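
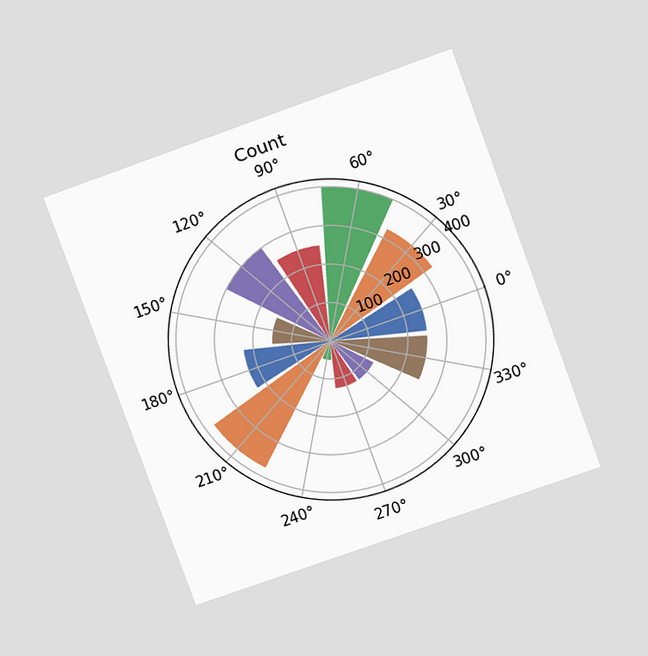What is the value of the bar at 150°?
The chart is tilted about 20° counter-clockwise and viewed at a slight angle. The bar at 150° reaches 150 on the radial axis.

150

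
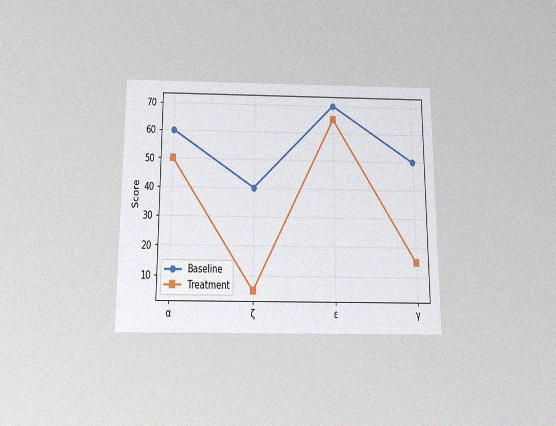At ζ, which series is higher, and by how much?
Baseline, by 35

The chart is viewed slightly from below, with some photo noise. At ζ, Baseline sits above the other line by 35.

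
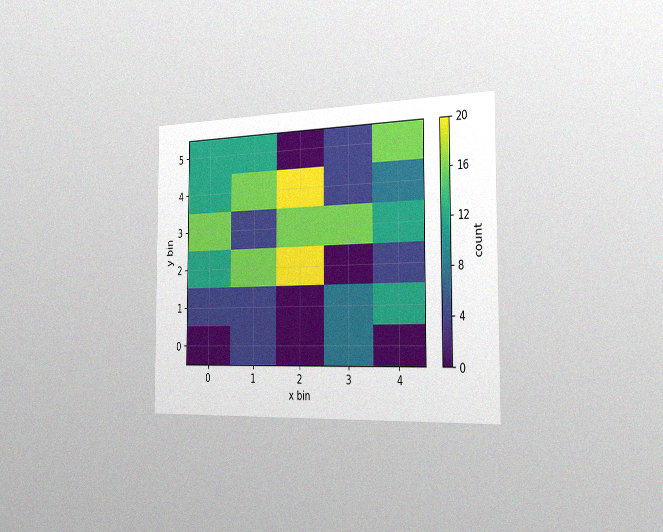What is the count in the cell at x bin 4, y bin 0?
0

The chart is viewed slightly from the right, with some photo noise. Matching the cell (4, 0) against the colorbar gives 0.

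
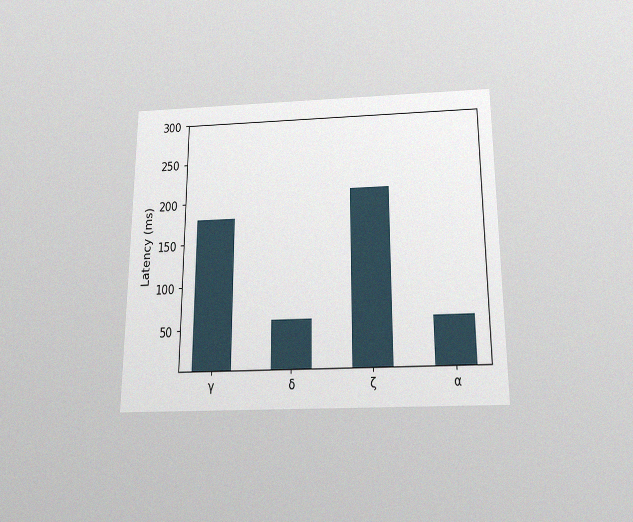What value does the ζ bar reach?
210ms

The chart is viewed slightly from below, with some photo noise. Reading along the chart's y-axis, the ζ bar reaches 210ms.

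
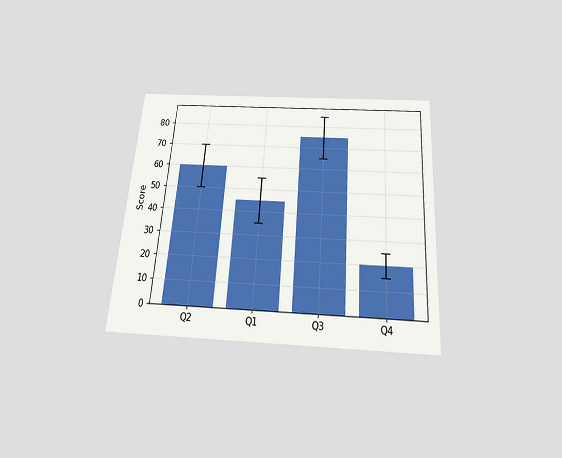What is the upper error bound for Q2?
The chart is tilted about 4° clockwise and viewed slightly from below. The Q2 bar's upper whisker reaches 70.

70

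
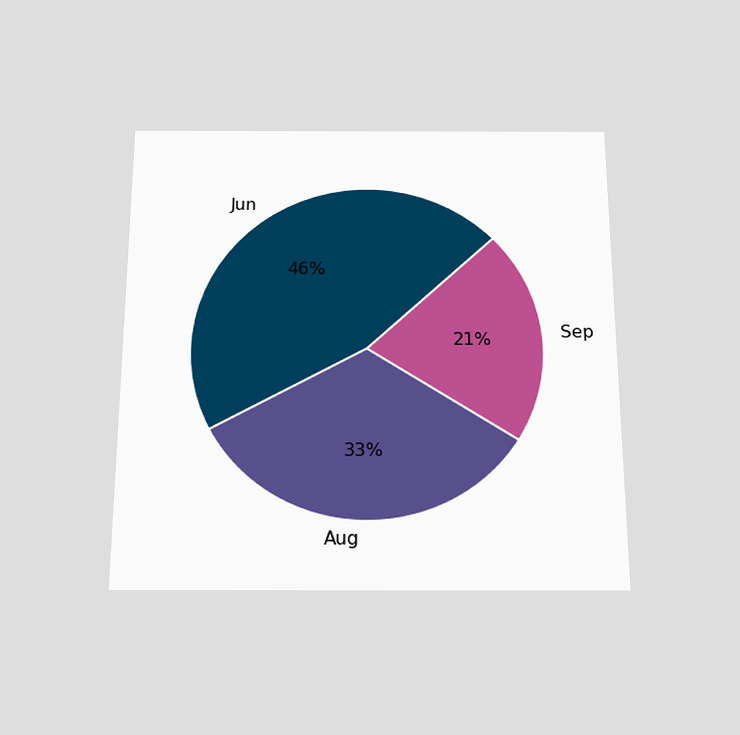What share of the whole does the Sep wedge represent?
21%

The chart is viewed slightly from below. The Sep slice takes up 21% of the pie.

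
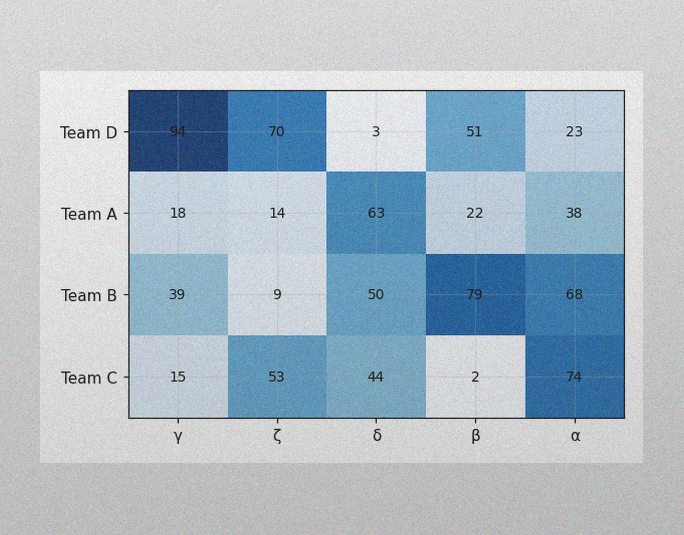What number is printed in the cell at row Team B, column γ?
The image has some photo noise and uneven lighting. The (Team B, γ) cell reads 39.

39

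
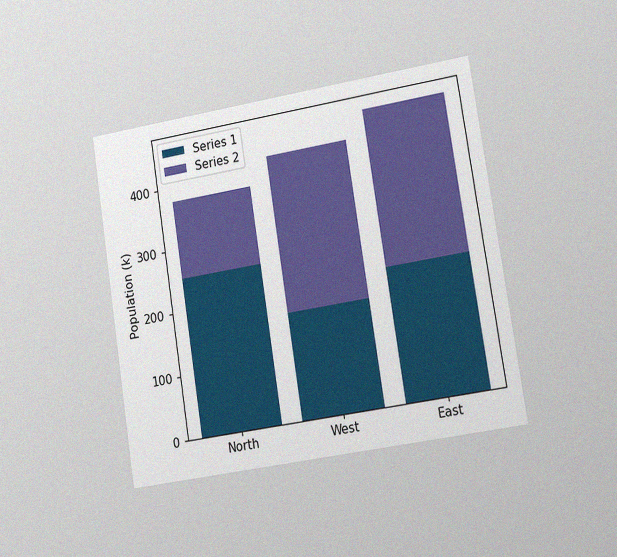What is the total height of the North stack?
378k

The chart is tilted about 9° counter-clockwise and viewed slightly from the right, with some photo noise. The North stack's top reaches 378k on the y-axis.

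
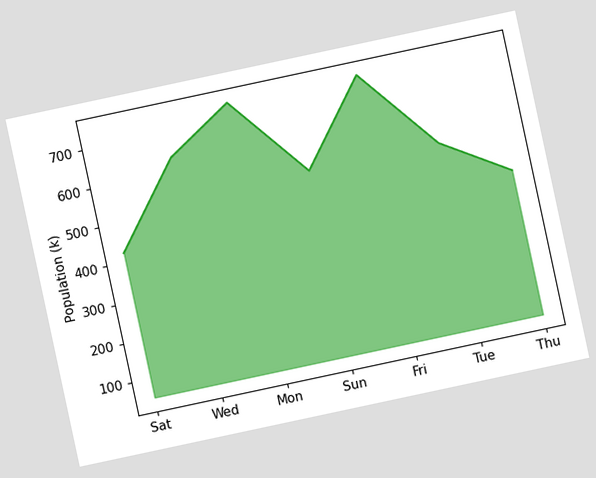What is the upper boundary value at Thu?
424k

The chart is tilted about 12° counter-clockwise. At Thu the upper boundary is at 424k.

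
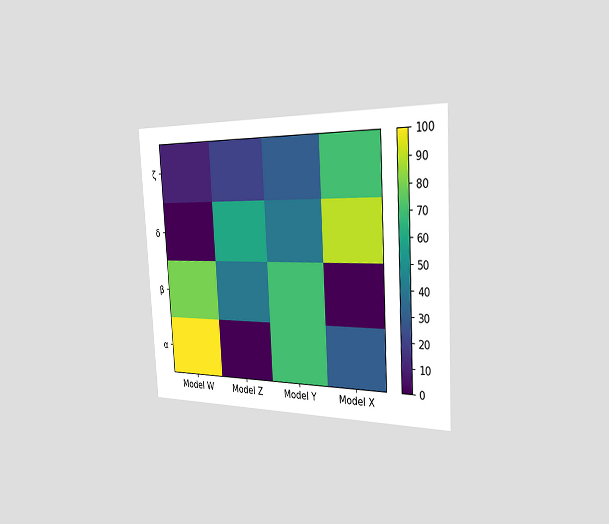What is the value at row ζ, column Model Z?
The chart is tilted about 3° counter-clockwise and viewed slightly from the right. Matching cell (ζ, Model Z) against the colorbar gives 20.

20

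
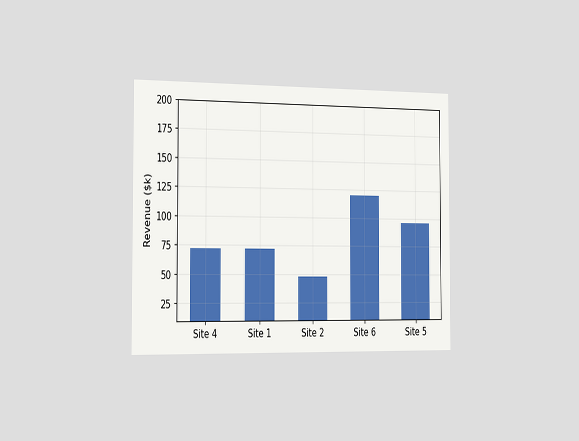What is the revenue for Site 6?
$120k

The chart is viewed slightly from the left. Reading along the chart's y-axis, the Site 6 bar reaches $120k.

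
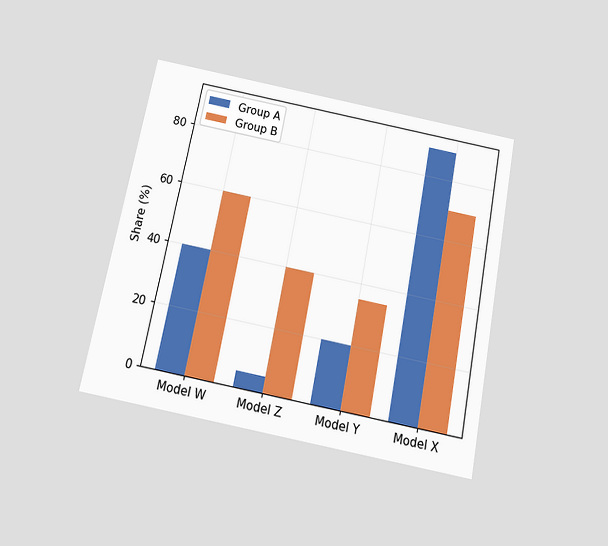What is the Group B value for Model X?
The chart is tilted about 11° clockwise and viewed slightly from below. The Group B bar at Model X reaches 70% on the y-axis.

70%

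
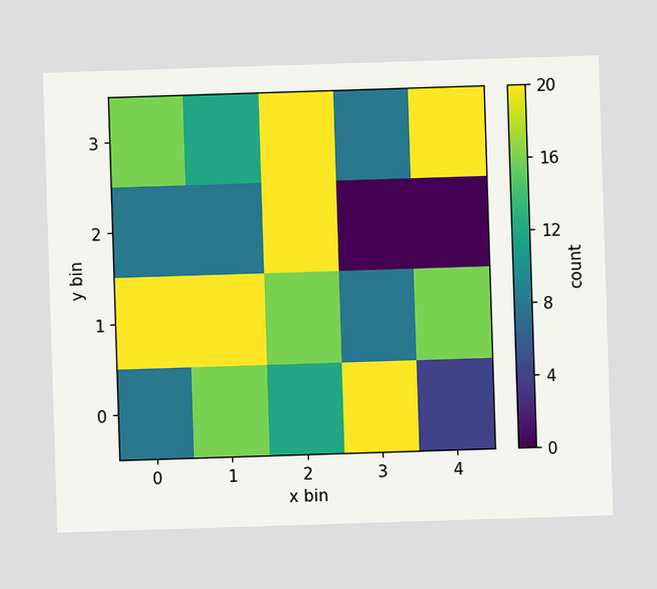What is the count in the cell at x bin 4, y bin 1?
Matching the cell (4, 1) against the colorbar gives 16.

16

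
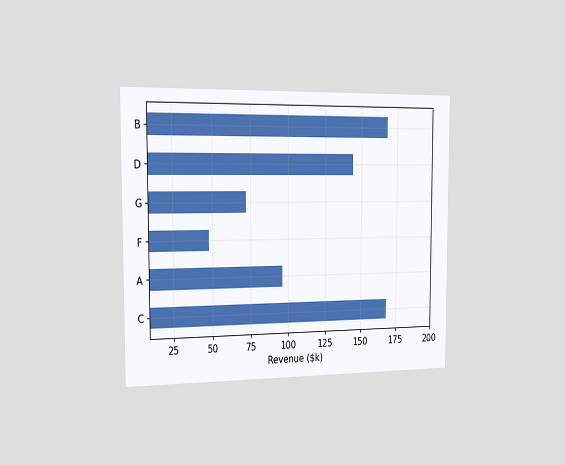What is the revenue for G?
$72k

The chart is viewed slightly from the left. Reading along the chart's x-axis, the G bar reaches $72k.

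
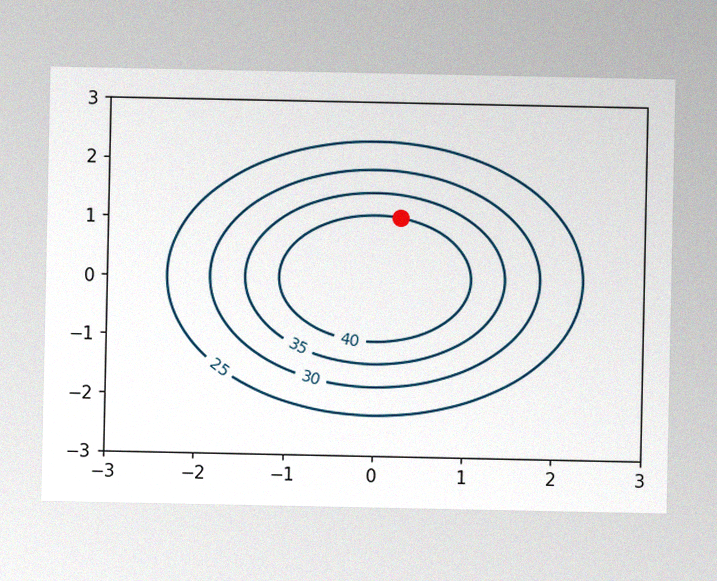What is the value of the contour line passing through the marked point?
The image has some photo noise and uneven lighting. The marked point sits on the contour labelled 40.

40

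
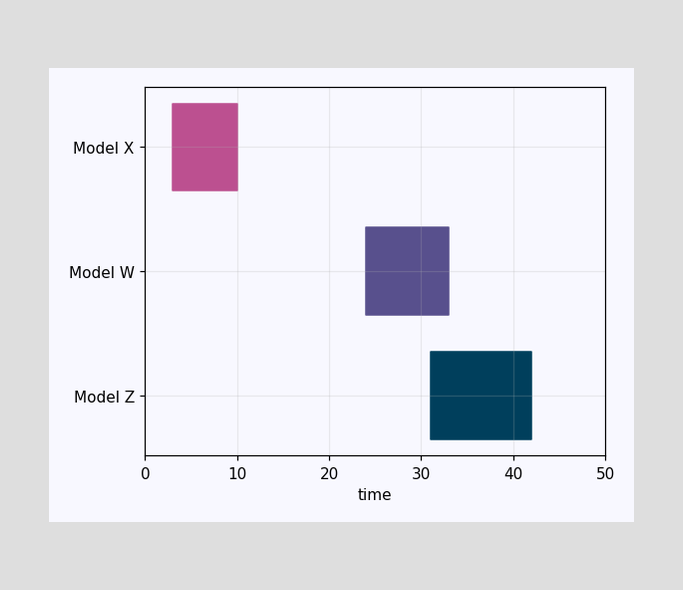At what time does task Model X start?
3

The Model X bar begins at t=3.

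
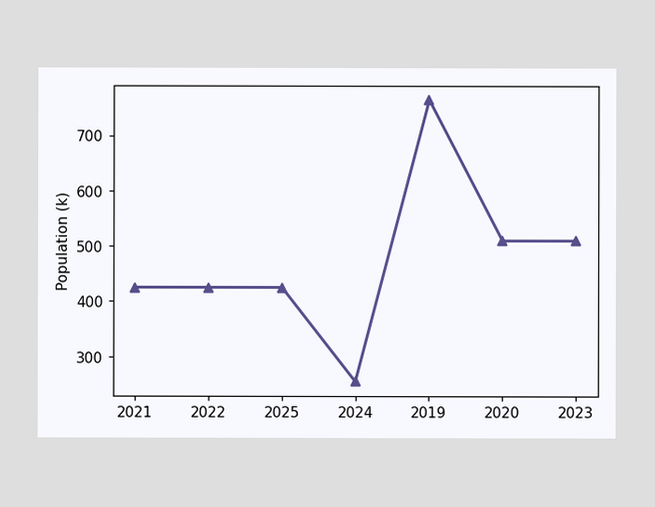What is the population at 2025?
425k

At 2025, the line is at 425k.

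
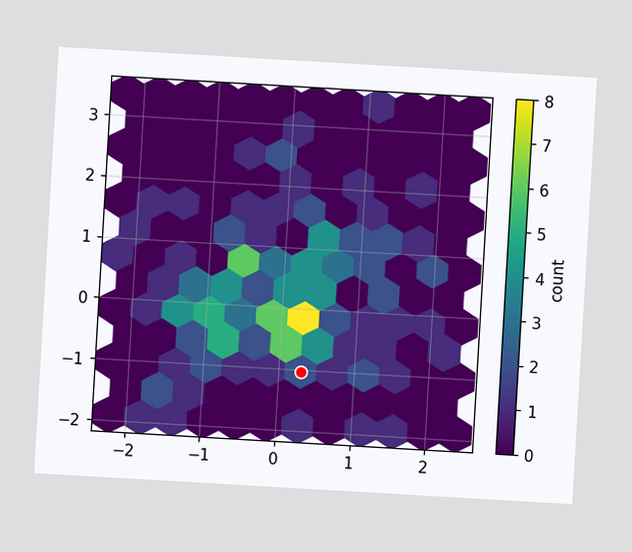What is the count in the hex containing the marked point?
The chart is tilted about 3° clockwise. The marked hex reads 2 on the colorbar.

2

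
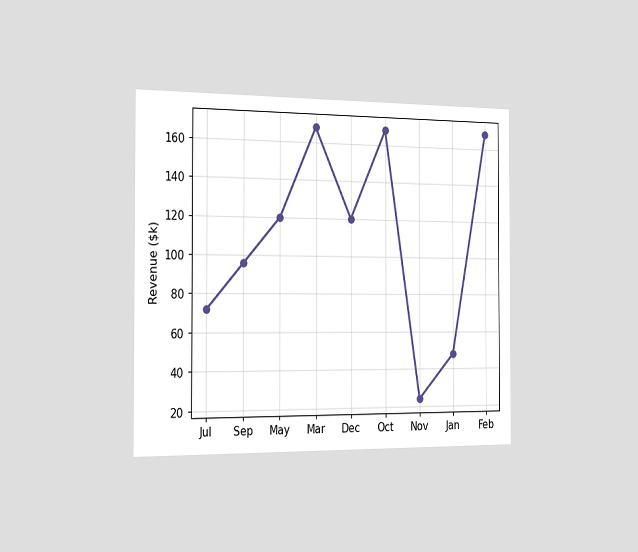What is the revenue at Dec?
$120k

The chart is viewed slightly from the left. At Dec, the line is at $120k.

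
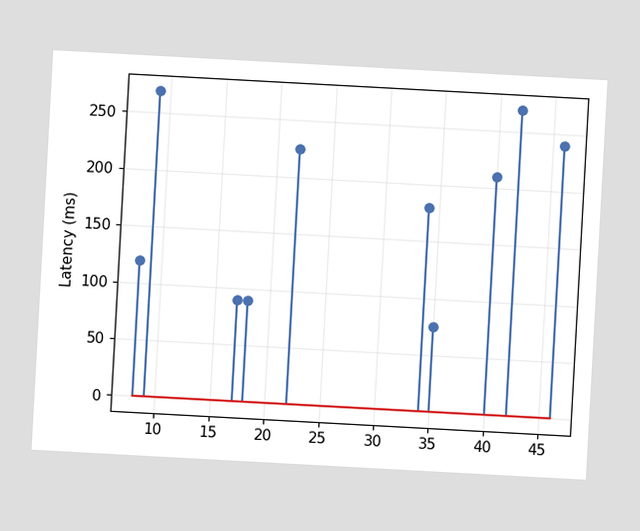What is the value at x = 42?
270ms

The chart is tilted about 3° clockwise. The stem at x=42 reaches 270ms.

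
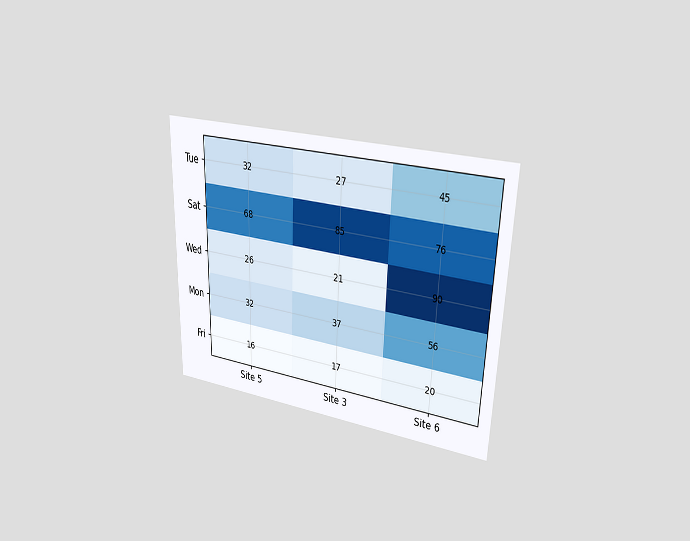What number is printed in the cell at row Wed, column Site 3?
21

The chart is viewed at a slight angle. The (Wed, Site 3) cell reads 21.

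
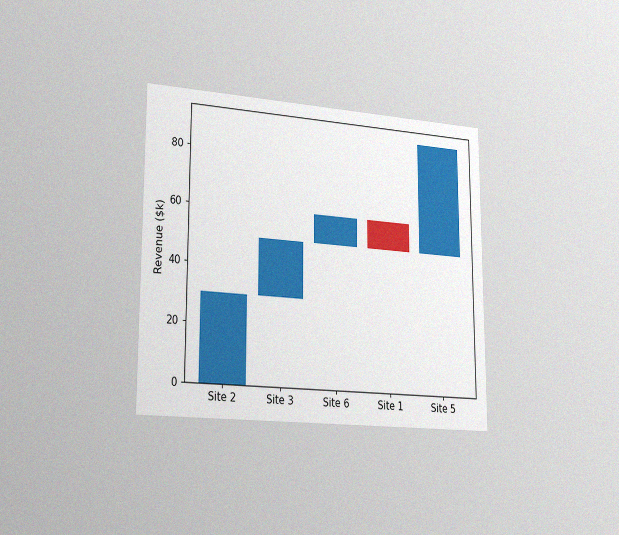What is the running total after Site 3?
$50k

The chart is viewed slightly from the left, with some photo noise. After Site 3 the running total reaches $50k.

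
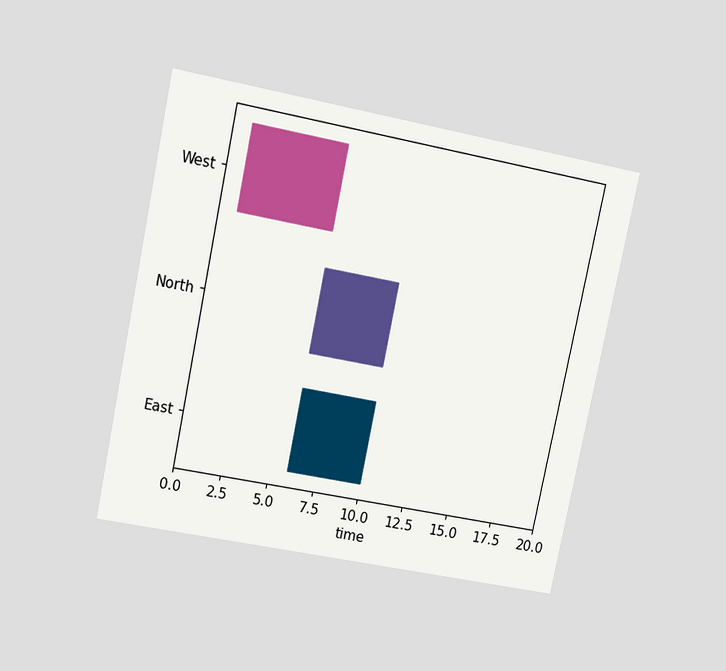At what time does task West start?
The chart is tilted about 12° clockwise and viewed at a slight angle. The West bar begins at t=1.

1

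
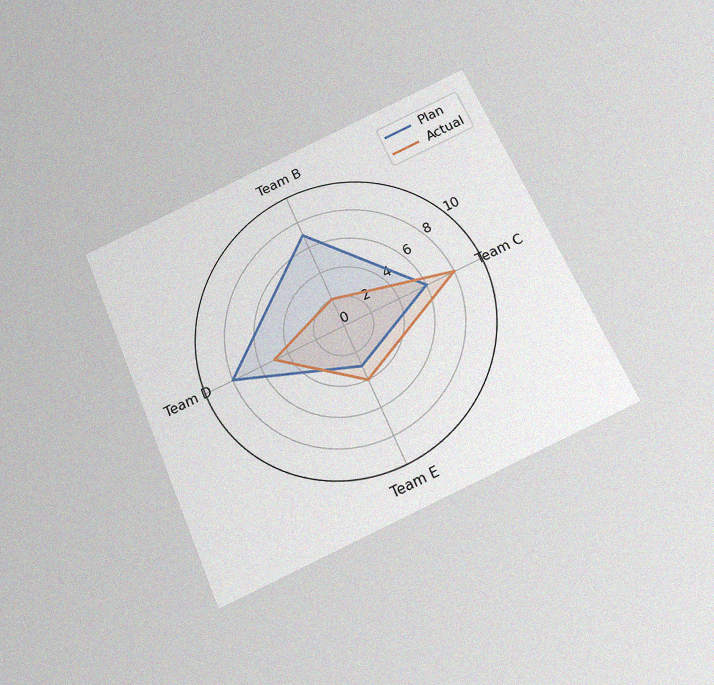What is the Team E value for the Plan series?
3

The chart is tilted about 24° counter-clockwise and viewed slightly from below, with some photo noise. On the Team E axis, Plan reaches 3.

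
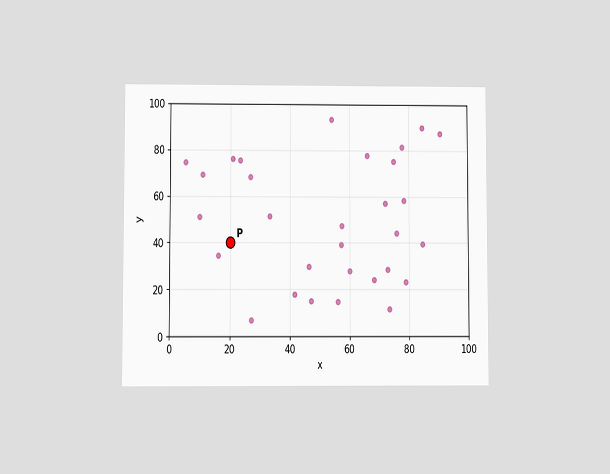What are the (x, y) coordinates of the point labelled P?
The chart is viewed at a slight angle. Following the gridlines from P to each axis, P sits at (20, 40).

(20, 40)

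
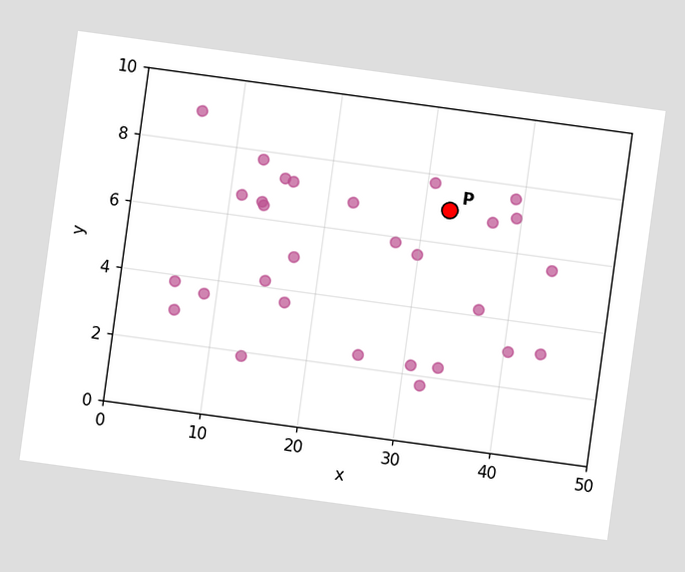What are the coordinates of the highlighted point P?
(32.5, 7)

The chart is tilted about 8° clockwise. Following the gridlines from P to each axis, P sits at (32.5, 7).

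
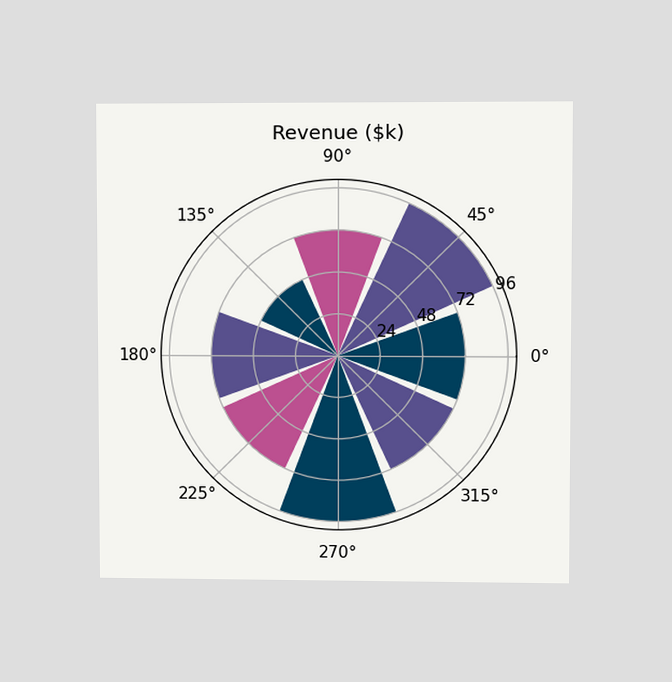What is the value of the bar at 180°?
$72k

The chart is viewed at a slight angle. The bar at 180° reaches $72k on the radial axis.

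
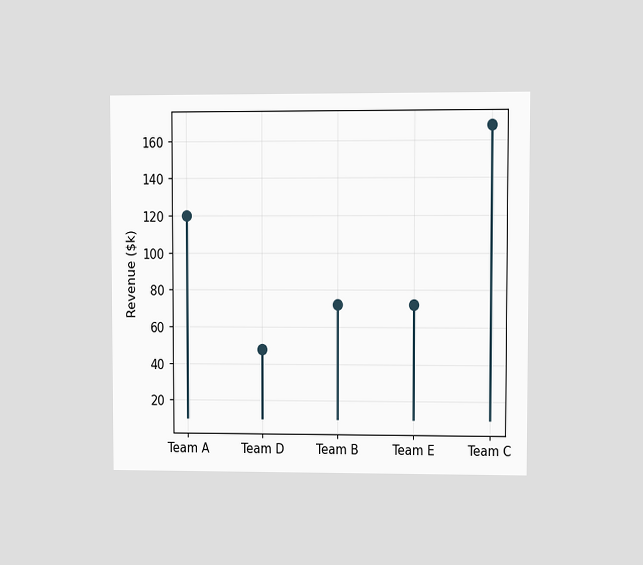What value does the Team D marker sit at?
$48k

The chart is viewed at a slight angle. The Team D marker sits at $48k.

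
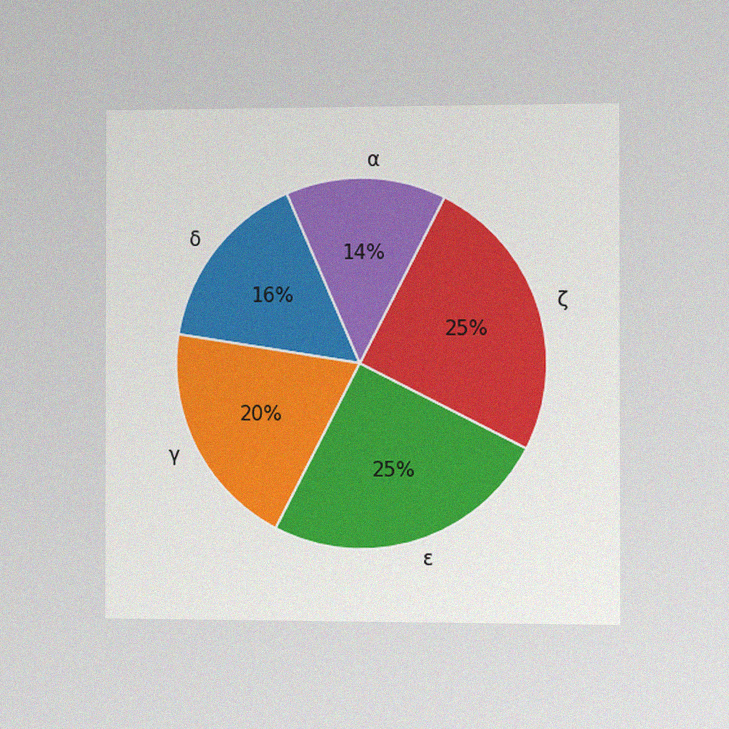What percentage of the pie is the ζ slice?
The chart is viewed at a slight angle, with some photo noise. The ζ slice takes up 25% of the pie.

25%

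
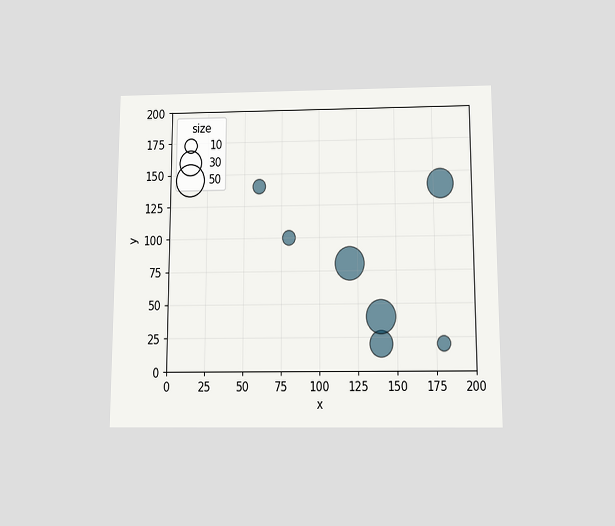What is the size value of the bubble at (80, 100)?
10

The chart is viewed slightly from below. Matching the bubble at (80, 100) against the size legend gives 10.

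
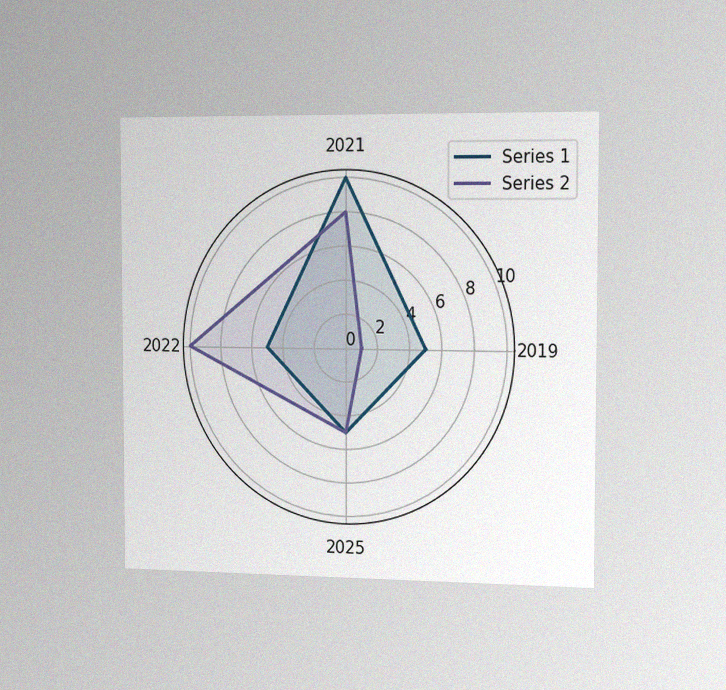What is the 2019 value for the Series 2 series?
1

The chart is viewed slightly from the right, with some photo noise. On the 2019 axis, Series 2 reaches 1.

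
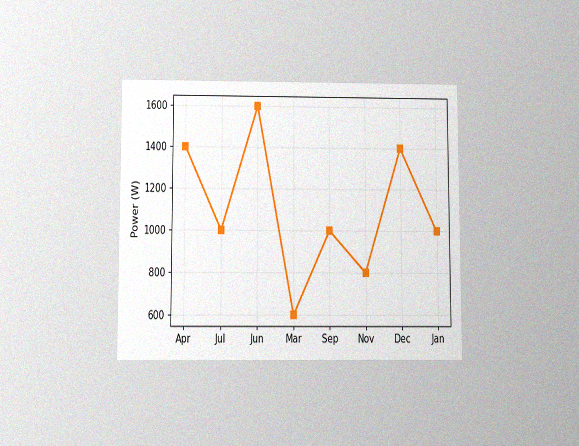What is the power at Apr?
1400W

The chart is viewed slightly from below, with some photo noise. At Apr, the line is at 1400W.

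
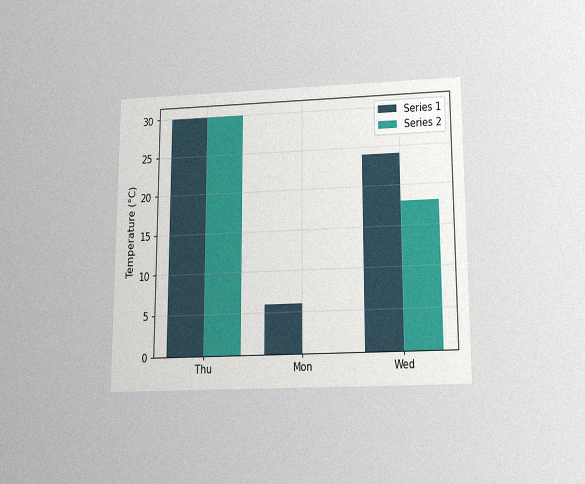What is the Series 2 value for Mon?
0°C

The chart is viewed slightly from below, with some photo noise. The Series 2 bar at Mon reaches 0°C on the y-axis.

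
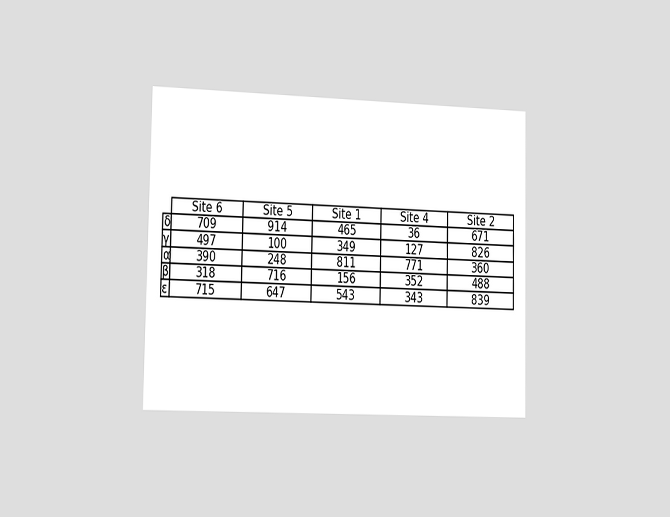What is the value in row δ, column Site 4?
The chart is viewed slightly from the left. The (δ, Site 4) cell reads 36.

36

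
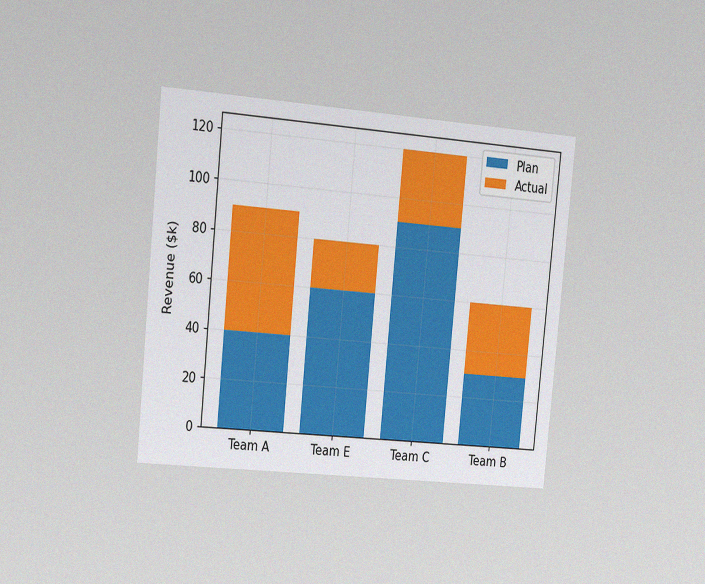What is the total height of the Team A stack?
The chart is tilted about 6° clockwise and viewed slightly from the left, with some photo noise. The Team A stack's top reaches $90k on the y-axis.

$90k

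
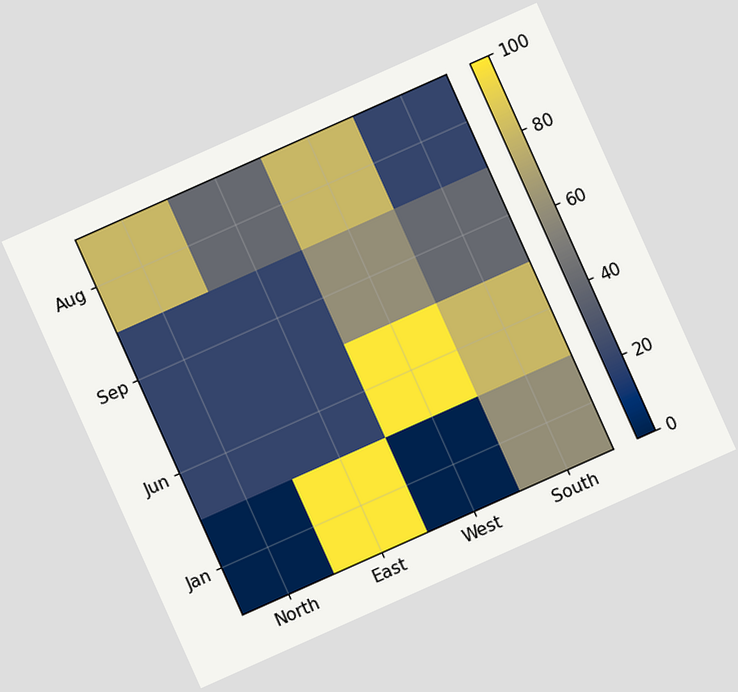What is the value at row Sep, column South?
The chart is tilted about 24° counter-clockwise. Matching cell (Sep, South) against the colorbar gives 40.

40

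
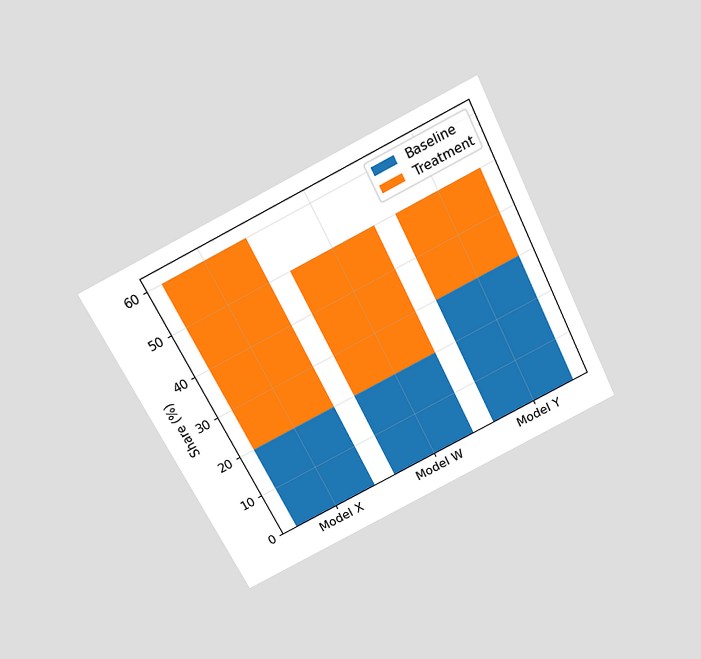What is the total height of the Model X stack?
60%

The chart is tilted about 26° counter-clockwise and viewed slightly from above. The Model X stack's top reaches 60% on the y-axis.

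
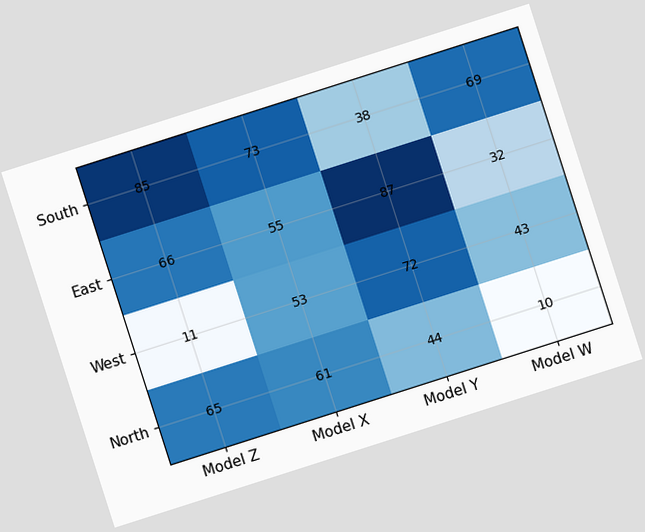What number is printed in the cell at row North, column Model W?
10

The chart is tilted about 18° counter-clockwise. The (North, Model W) cell reads 10.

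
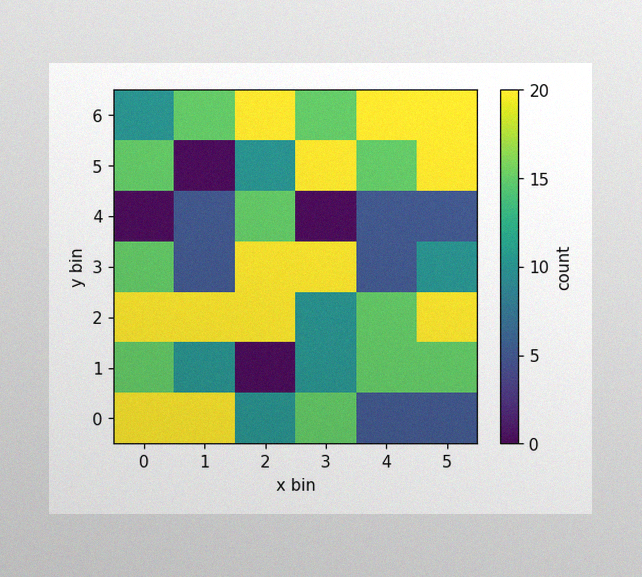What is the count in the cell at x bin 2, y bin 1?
0

The image has some photo noise and uneven lighting. Matching the cell (2, 1) against the colorbar gives 0.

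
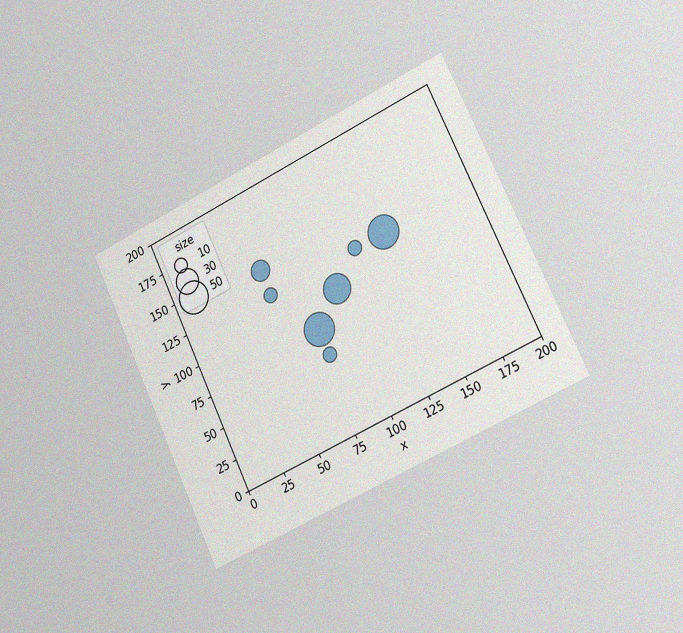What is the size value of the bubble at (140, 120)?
50

The chart is tilted about 25° counter-clockwise and viewed slightly from the right, with some photo noise. Matching the bubble at (140, 120) against the size legend gives 50.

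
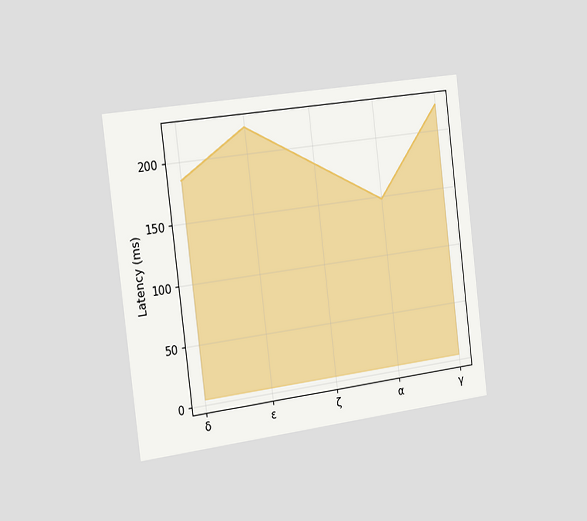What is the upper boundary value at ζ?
185ms

The chart is tilted about 7° counter-clockwise and viewed slightly from the left. At ζ the upper boundary is at 185ms.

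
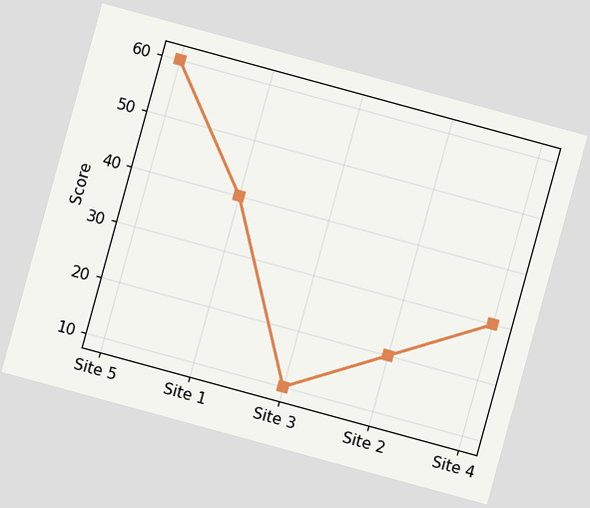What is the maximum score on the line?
60

The chart is tilted about 15° clockwise. The highest point is at Site 5, and reading across to the y-axis gives 60.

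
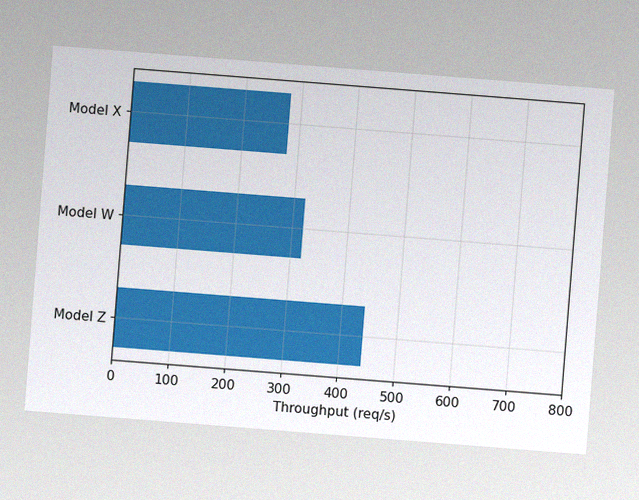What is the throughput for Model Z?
The chart is tilted about 4° clockwise, with some photo noise. Reading along the chart's x-axis, the Model Z bar reaches 440req/s.

440req/s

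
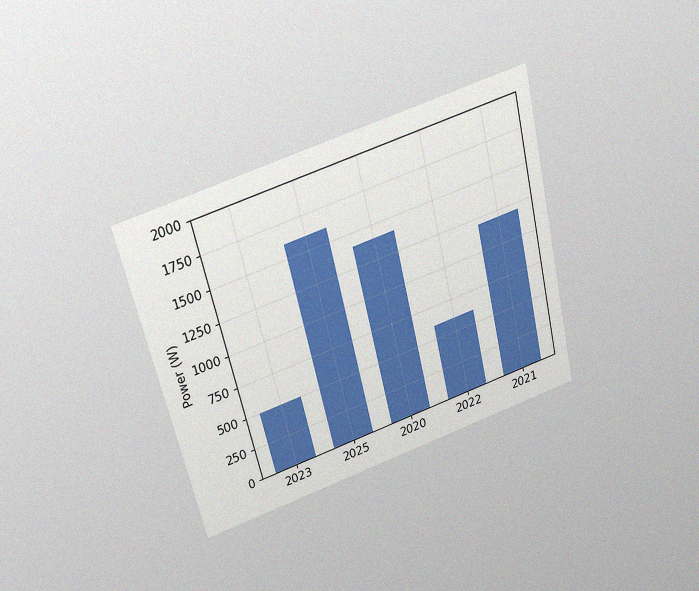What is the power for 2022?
The chart is tilted about 14° counter-clockwise and viewed slightly from above, with some photo noise. Reading along the chart's y-axis, the 2022 bar reaches 600W.

600W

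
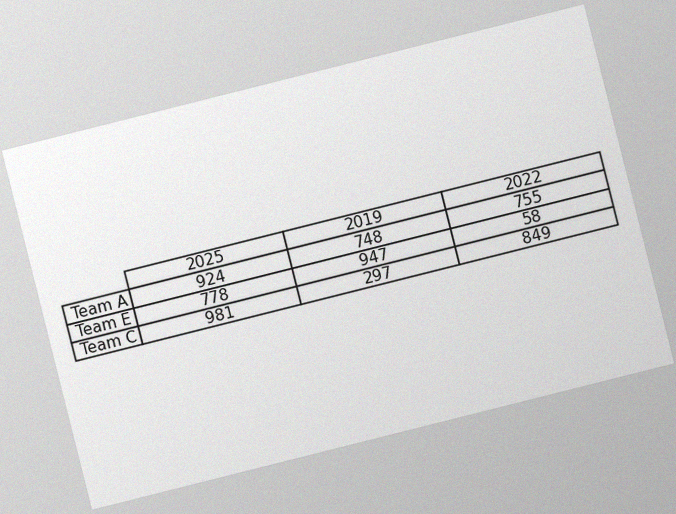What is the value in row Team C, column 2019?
The chart is tilted about 14° counter-clockwise, with some photo noise. The (Team C, 2019) cell reads 297.

297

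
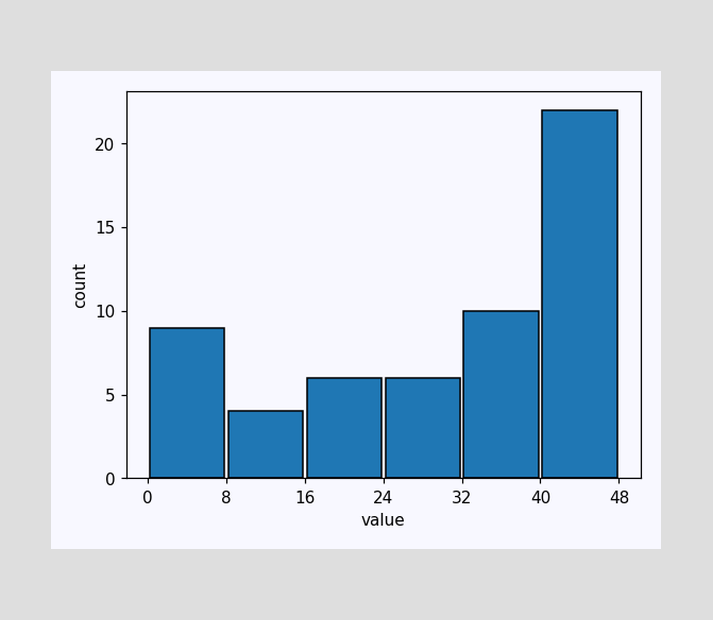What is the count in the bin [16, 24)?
The [16, 24) bin has height 6.

6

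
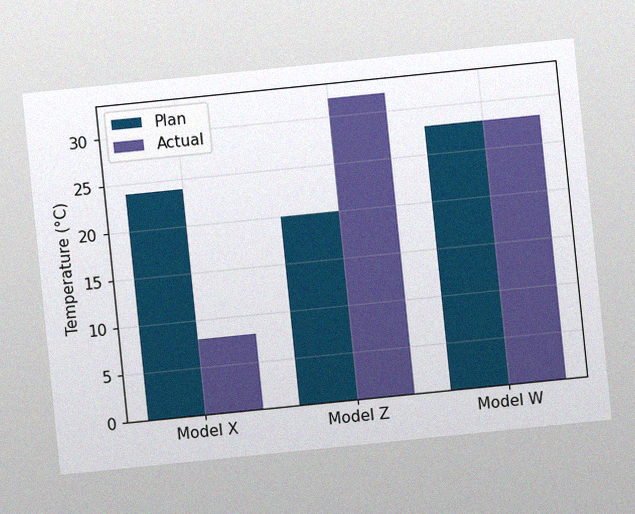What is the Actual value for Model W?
28°C

The chart is tilted about 6° counter-clockwise, with some photo noise. The Actual bar at Model W reaches 28°C on the y-axis.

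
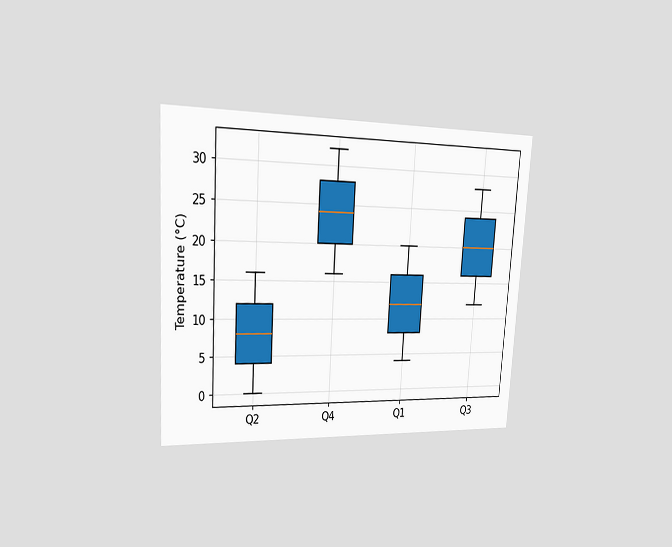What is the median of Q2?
8°C

The chart is tilted about 3° clockwise and viewed slightly from the left. The median line in the Q2 box sits at 8°C.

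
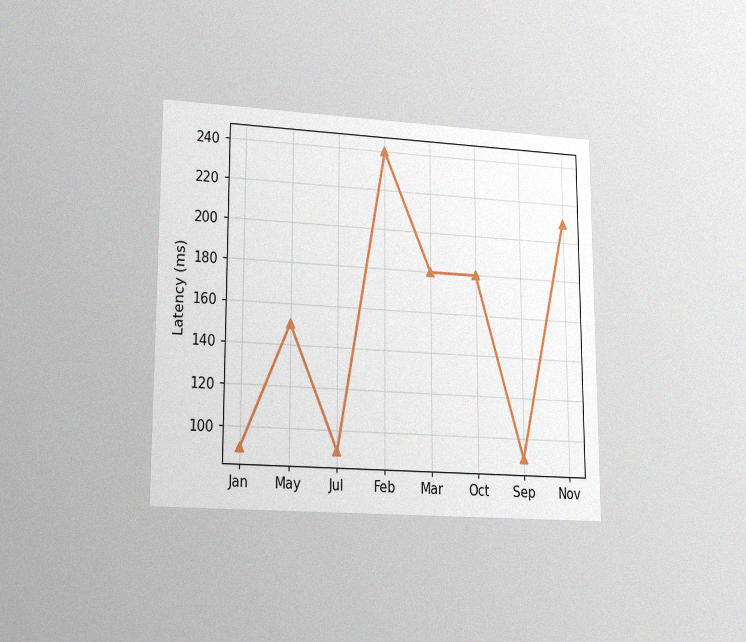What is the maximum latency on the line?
The chart is viewed at a slight angle, with some photo noise. The highest point is at Feb, and reading across to the y-axis gives 240ms.

240ms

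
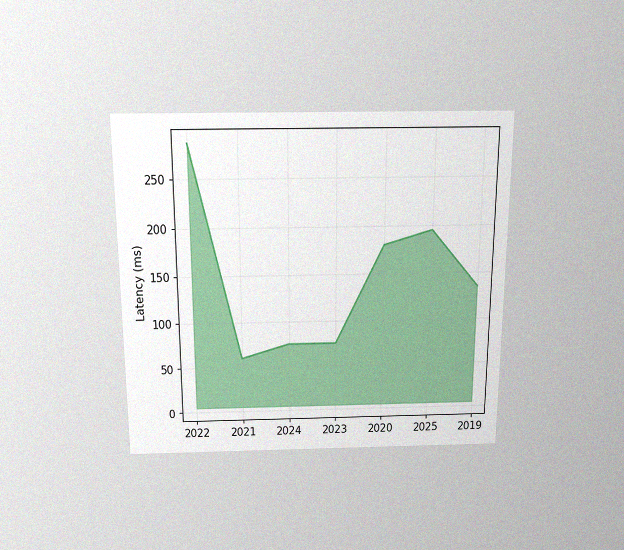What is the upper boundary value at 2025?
195ms

The chart is viewed slightly from above, with some photo noise. At 2025 the upper boundary is at 195ms.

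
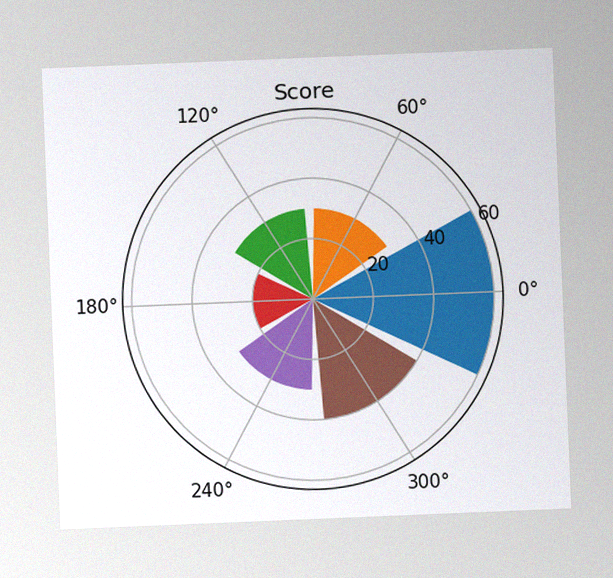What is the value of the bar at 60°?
The chart is tilted about 2° counter-clockwise, with some photo noise. The bar at 60° reaches 30 on the radial axis.

30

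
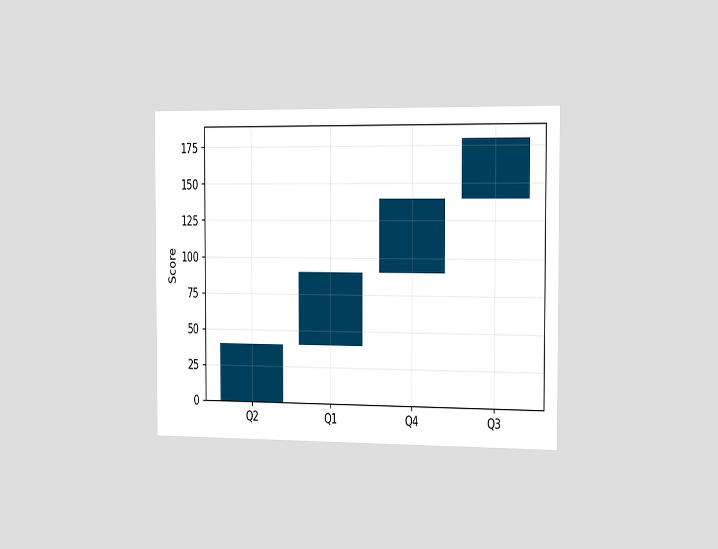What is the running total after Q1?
The chart is viewed slightly from the right. After Q1 the running total reaches 90.

90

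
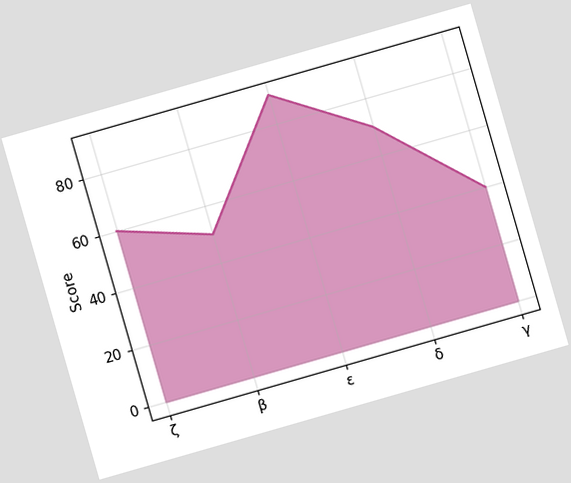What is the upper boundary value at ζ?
60

The chart is tilted about 16° counter-clockwise. At ζ the upper boundary is at 60.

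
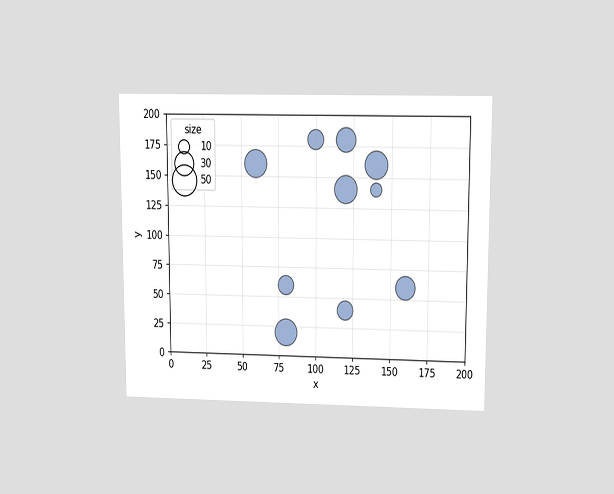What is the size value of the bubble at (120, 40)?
20

The chart is viewed slightly from above. Matching the bubble at (120, 40) against the size legend gives 20.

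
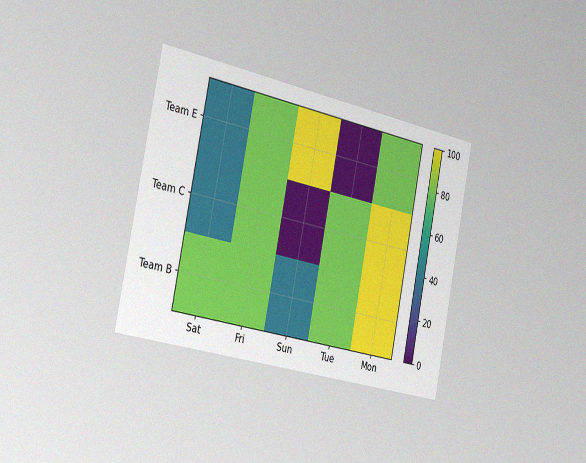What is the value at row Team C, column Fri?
80

The chart is tilted about 11° clockwise and viewed slightly from the left, with some photo noise. Matching cell (Team C, Fri) against the colorbar gives 80.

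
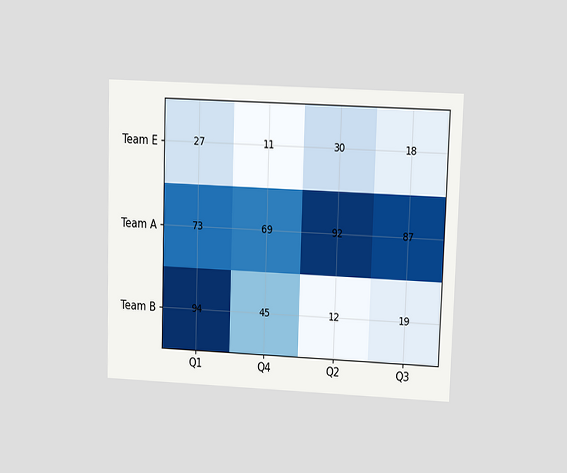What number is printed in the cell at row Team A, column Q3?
87

The chart is viewed at a slight angle. The (Team A, Q3) cell reads 87.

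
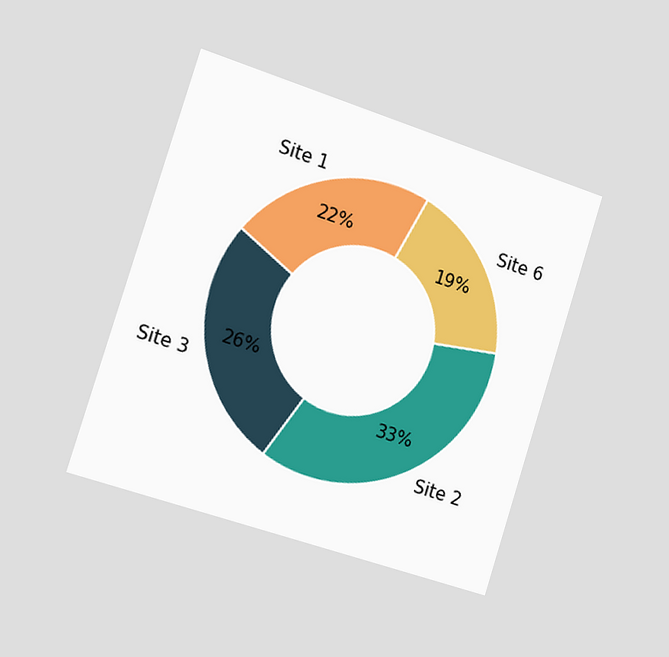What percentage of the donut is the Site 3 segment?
The chart is tilted about 18° clockwise and viewed slightly from the left. The Site 3 segment takes up 26% of the ring.

26%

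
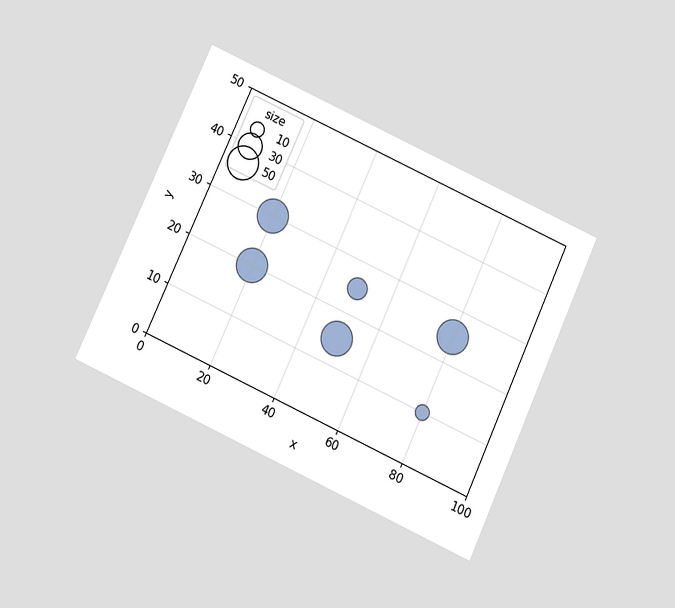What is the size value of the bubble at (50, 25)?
The chart is tilted about 25° clockwise and viewed slightly from below. Matching the bubble at (50, 25) against the size legend gives 20.

20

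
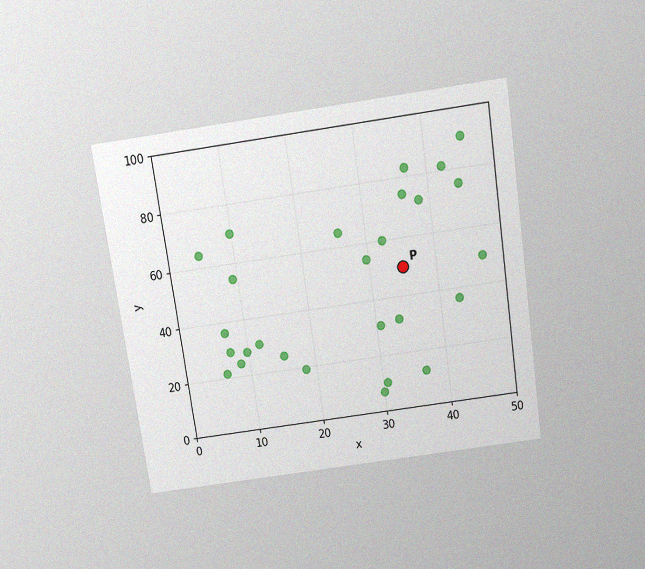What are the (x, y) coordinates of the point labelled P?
The chart is tilted about 8° counter-clockwise and viewed slightly from above, with some photo noise. Following the gridlines from P to each axis, P sits at (35, 50).

(35, 50)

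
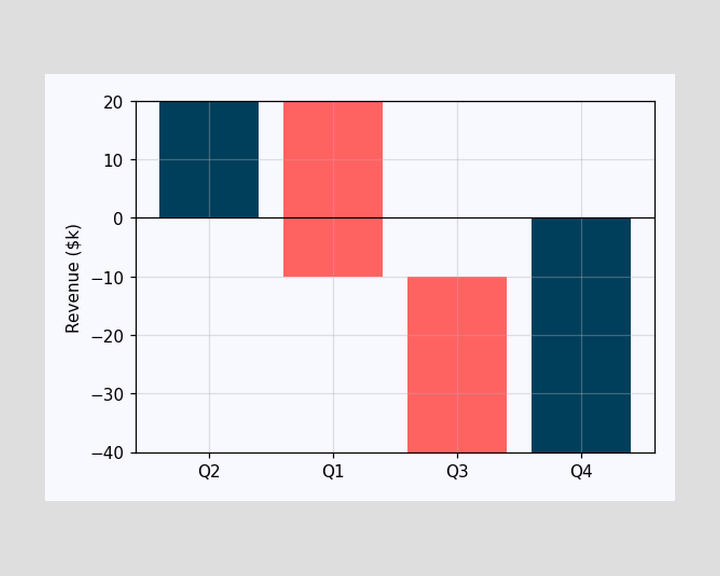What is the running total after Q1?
After Q1 the running total reaches $-10k.

$-10k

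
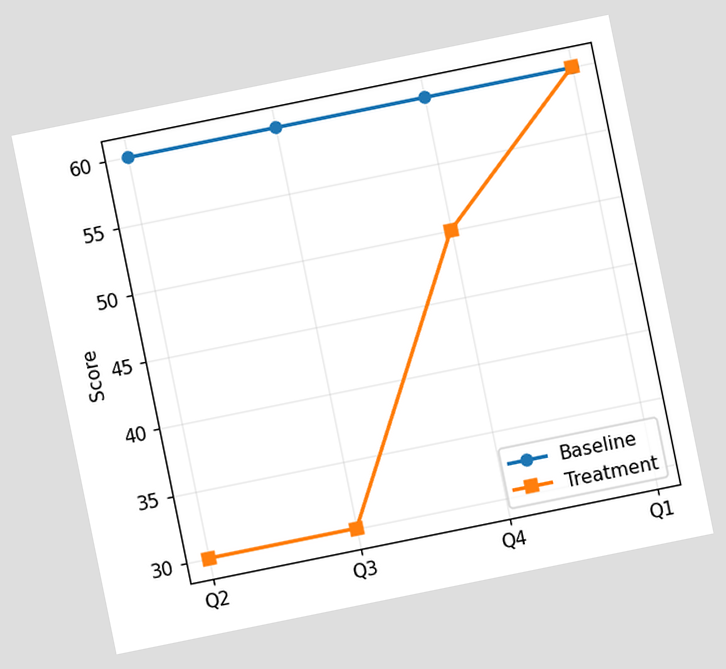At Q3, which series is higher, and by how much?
Baseline, by 30

The chart is tilted about 11° counter-clockwise. At Q3, Baseline sits above the other line by 30.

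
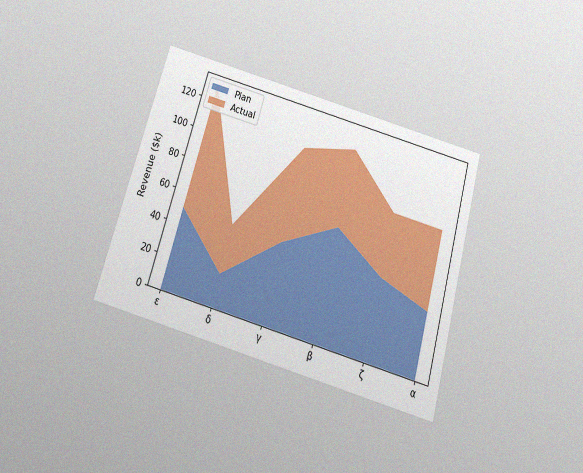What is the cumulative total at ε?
The chart is tilted about 16° clockwise and viewed slightly from below, with some photo noise. The stacked total at ε reaches $130k.

$130k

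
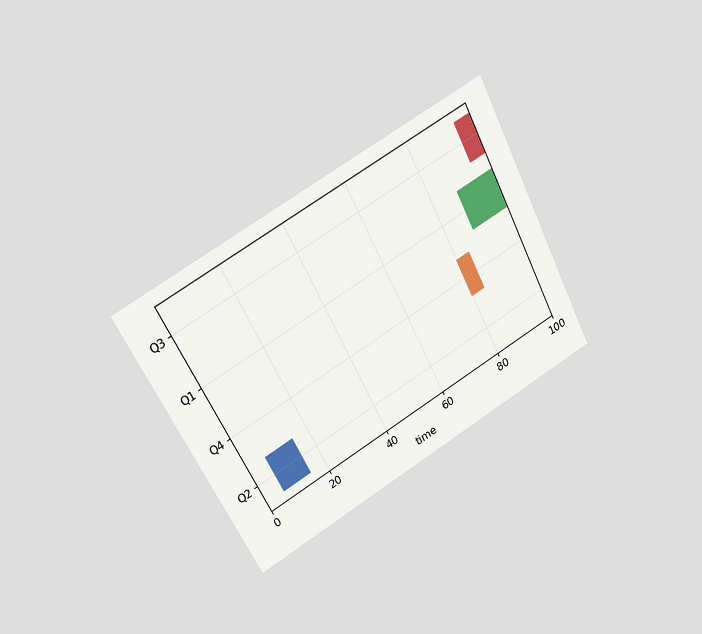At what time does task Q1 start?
88

The chart is tilted about 28° counter-clockwise and viewed at a slight angle. The Q1 bar begins at t=88.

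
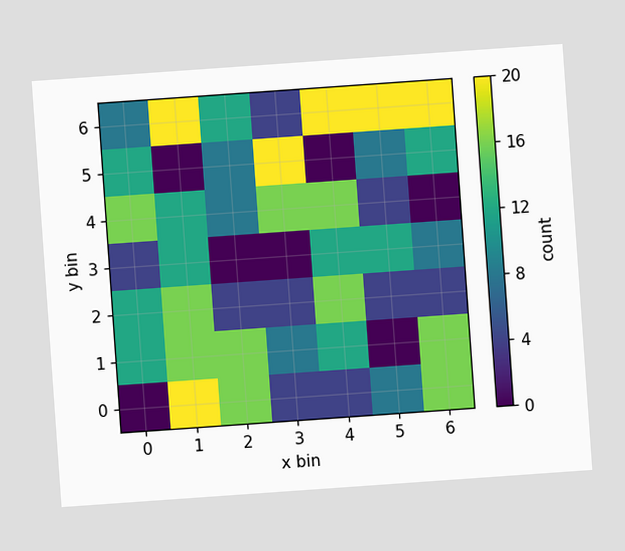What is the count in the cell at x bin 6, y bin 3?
8

The chart is tilted about 4° counter-clockwise. Matching the cell (6, 3) against the colorbar gives 8.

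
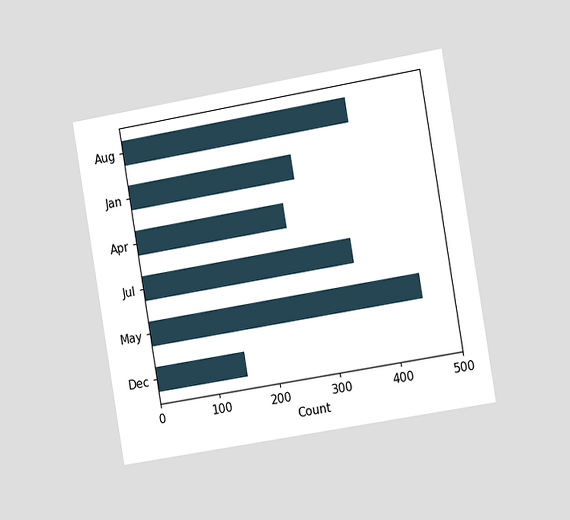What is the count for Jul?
The chart is tilted about 10° counter-clockwise and viewed slightly from the right. Reading along the chart's x-axis, the Jul bar reaches 350.

350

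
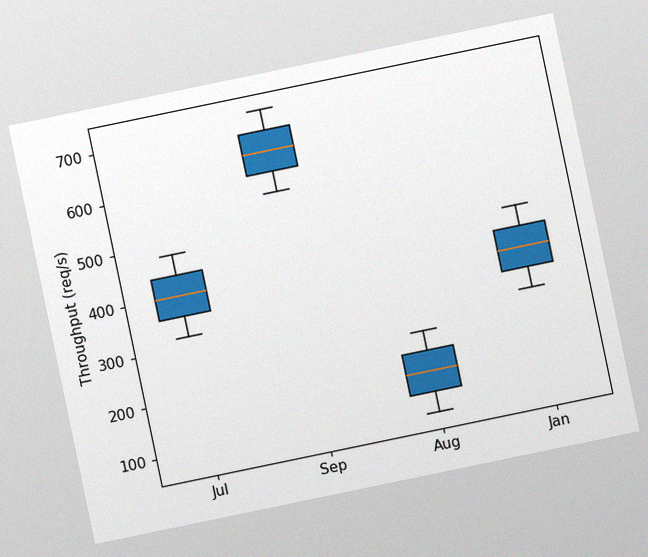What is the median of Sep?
640req/s

The chart is tilted about 12° counter-clockwise, with some photo noise. The median line in the Sep box sits at 640req/s.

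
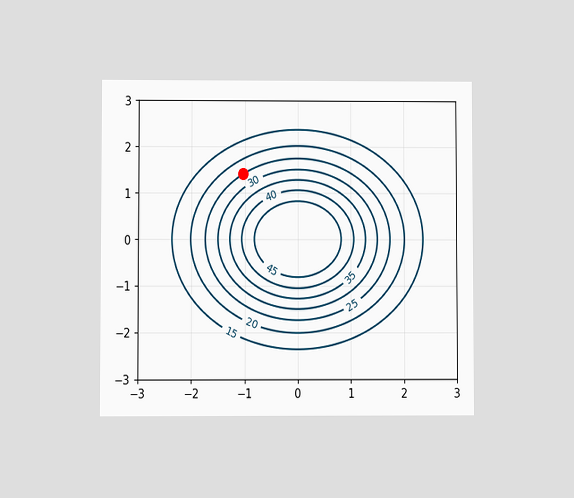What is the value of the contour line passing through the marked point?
The chart is viewed at a slight angle. The marked point sits on the contour labelled 25.

25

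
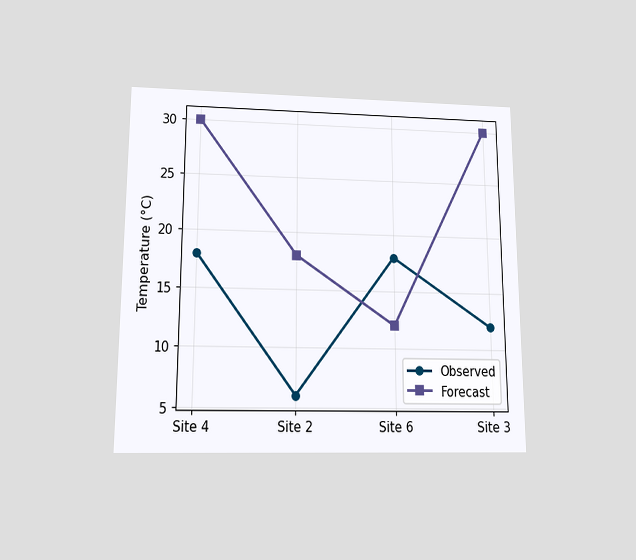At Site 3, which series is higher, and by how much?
Forecast, by 18°C

The chart is viewed slightly from below. At Site 3, Forecast sits above the other line by 18°C.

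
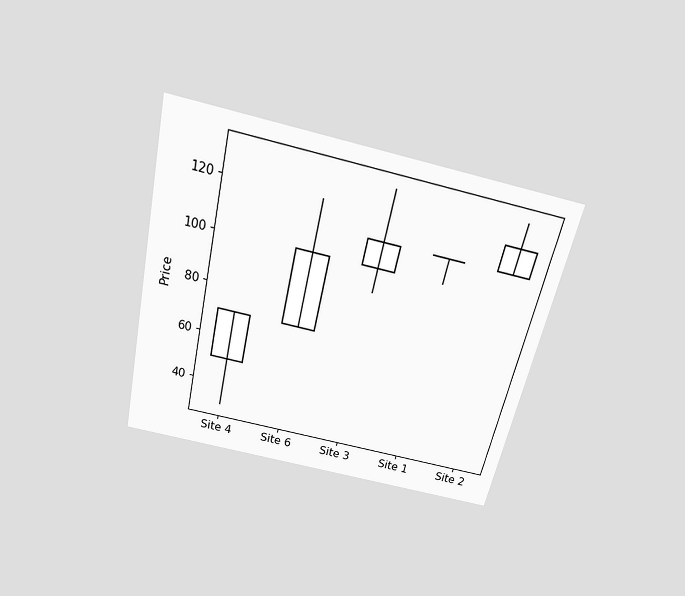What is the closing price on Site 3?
110

The chart is tilted about 13° clockwise and viewed slightly from above. The Site 3 candle closes at 110.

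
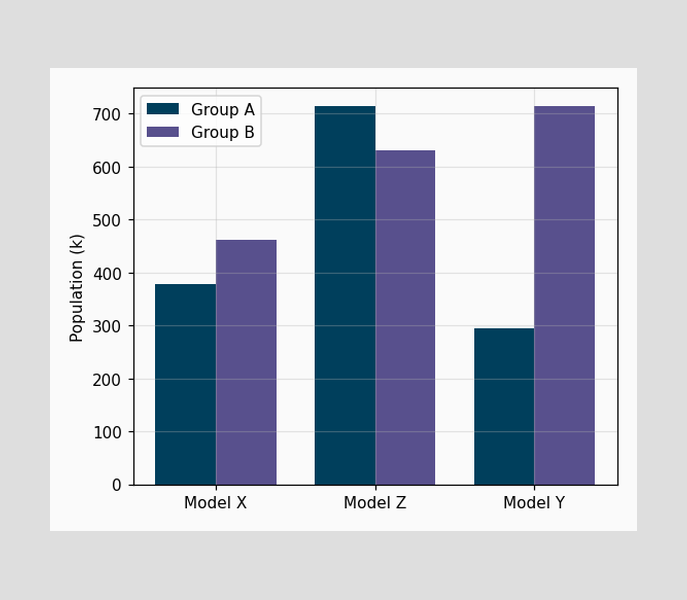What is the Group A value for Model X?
378k

The Group A bar at Model X reaches 378k on the y-axis.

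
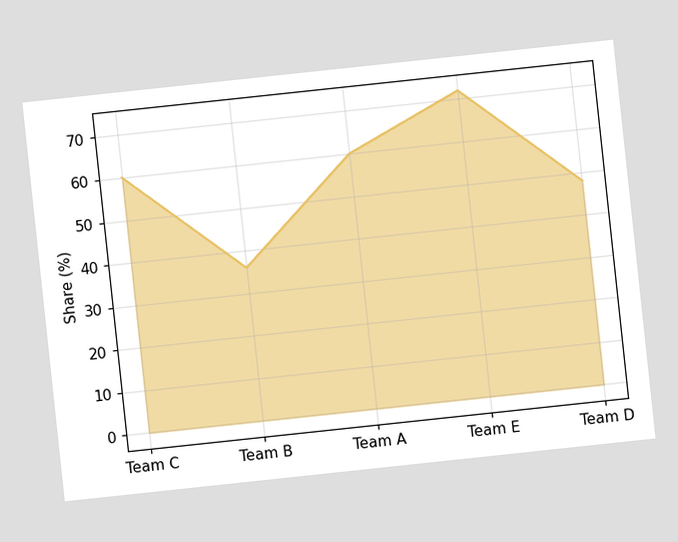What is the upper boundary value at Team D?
48%

The chart is tilted about 6° counter-clockwise. At Team D the upper boundary is at 48%.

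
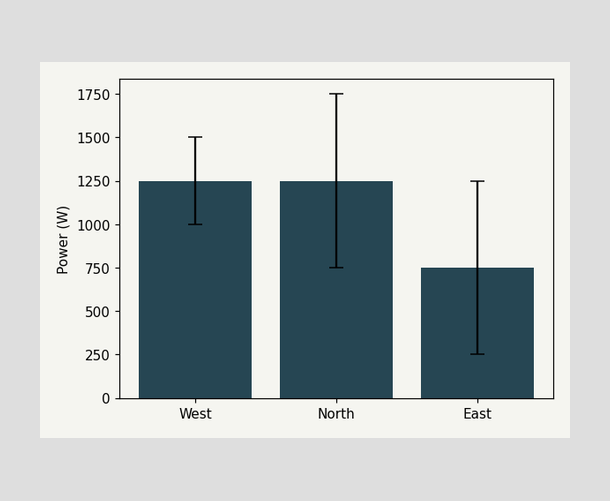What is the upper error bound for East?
The East bar's upper whisker reaches 1250W.

1250W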